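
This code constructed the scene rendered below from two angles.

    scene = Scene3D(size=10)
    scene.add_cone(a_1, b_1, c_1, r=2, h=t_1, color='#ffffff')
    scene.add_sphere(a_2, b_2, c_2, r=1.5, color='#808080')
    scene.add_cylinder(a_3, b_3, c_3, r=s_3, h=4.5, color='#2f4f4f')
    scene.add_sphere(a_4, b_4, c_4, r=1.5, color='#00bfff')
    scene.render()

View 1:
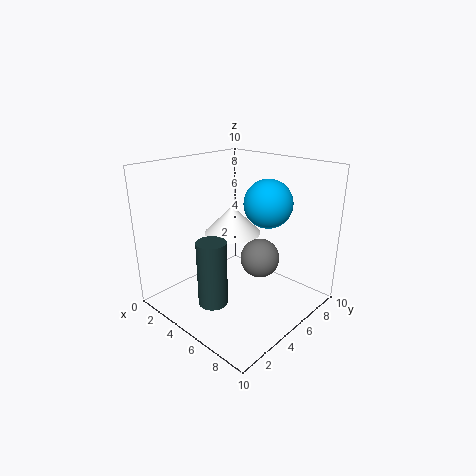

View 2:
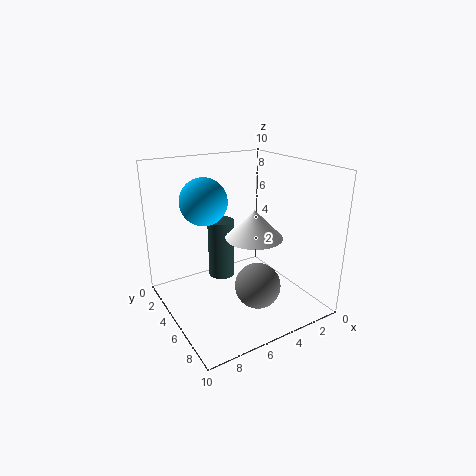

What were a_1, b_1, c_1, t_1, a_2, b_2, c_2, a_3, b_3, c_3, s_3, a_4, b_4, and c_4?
a_1 = 4, b_1 = 5.5, c_1 = 5, t_1 = 2, a_2 = 5, b_2 = 7.5, c_2 = 2.5, a_3 = 5, b_3 = 2.5, c_3 = 1, s_3 = 1, a_4 = 7.5, b_4 = 5, c_4 = 8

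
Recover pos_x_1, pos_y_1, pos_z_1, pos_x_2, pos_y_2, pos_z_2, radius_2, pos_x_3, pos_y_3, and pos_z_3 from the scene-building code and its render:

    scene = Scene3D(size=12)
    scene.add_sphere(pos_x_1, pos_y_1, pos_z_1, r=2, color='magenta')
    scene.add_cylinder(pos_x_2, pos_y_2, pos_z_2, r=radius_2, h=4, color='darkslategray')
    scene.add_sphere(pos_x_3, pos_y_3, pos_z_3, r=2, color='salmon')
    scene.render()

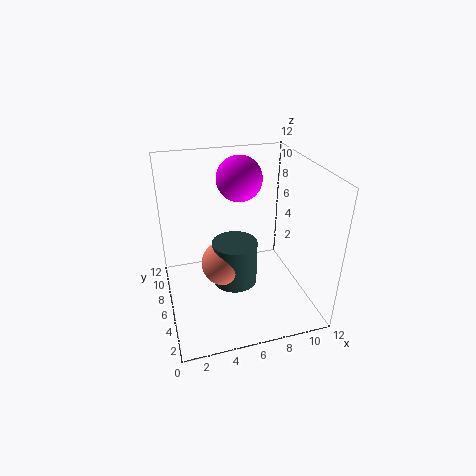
pos_x_1 = 7; pos_y_1 = 9; pos_z_1 = 10; pos_x_2 = 6; pos_y_2 = 7; pos_z_2 = 1; radius_2 = 2; pos_x_3 = 5; pos_y_3 = 7; pos_z_3 = 3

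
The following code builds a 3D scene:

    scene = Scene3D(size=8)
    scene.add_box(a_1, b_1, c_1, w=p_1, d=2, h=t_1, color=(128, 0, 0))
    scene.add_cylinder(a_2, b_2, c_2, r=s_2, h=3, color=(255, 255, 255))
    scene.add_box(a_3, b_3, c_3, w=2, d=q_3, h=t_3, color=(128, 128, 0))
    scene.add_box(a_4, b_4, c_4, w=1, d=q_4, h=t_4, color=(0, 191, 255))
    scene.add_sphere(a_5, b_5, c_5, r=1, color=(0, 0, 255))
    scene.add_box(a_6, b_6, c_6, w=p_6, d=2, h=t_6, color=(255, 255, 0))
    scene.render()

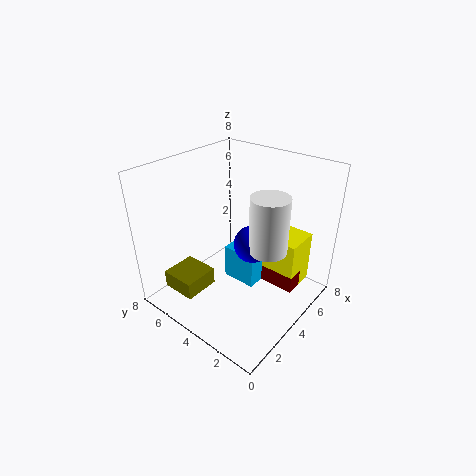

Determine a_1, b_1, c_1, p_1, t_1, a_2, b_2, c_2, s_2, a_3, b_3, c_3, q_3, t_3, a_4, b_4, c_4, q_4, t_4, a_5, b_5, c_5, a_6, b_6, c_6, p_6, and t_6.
a_1 = 5; b_1 = 1; c_1 = 1; p_1 = 1; t_1 = 1; a_2 = 4; b_2 = 2; c_2 = 4; s_2 = 1; a_3 = 1; b_3 = 5; c_3 = 1; q_3 = 2; t_3 = 1; a_4 = 4; b_4 = 3; c_4 = 1; q_4 = 2; t_4 = 2; a_5 = 4; b_5 = 3; c_5 = 4; a_6 = 5; b_6 = 1; c_6 = 1; p_6 = 2; t_6 = 3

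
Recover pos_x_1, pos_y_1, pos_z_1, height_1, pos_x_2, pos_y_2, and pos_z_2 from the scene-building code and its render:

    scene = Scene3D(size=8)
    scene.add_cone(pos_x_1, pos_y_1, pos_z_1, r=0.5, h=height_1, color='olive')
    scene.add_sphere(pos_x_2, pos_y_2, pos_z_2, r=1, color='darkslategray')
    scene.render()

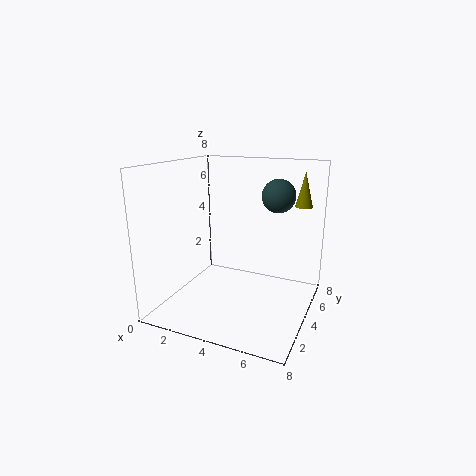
pos_x_1 = 7; pos_y_1 = 6.5; pos_z_1 = 5.5; height_1 = 2; pos_x_2 = 5.5; pos_y_2 = 6.5; pos_z_2 = 6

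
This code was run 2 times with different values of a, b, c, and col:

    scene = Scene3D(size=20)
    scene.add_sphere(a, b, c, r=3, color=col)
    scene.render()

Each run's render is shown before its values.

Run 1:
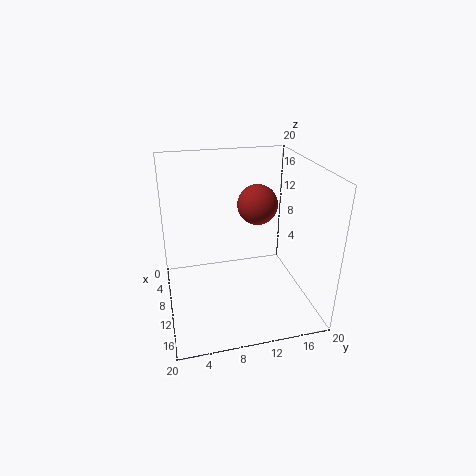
a = 6
b = 14
c = 13
col = 'brown'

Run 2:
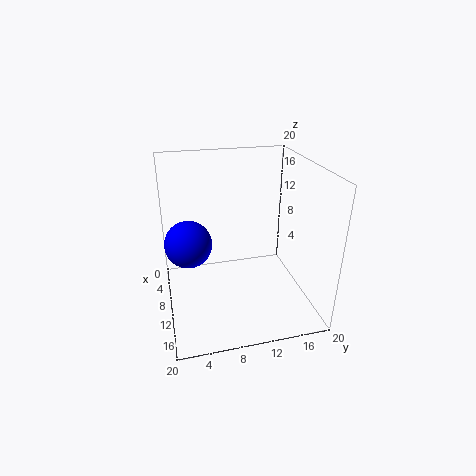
a = 12
b = 3
c = 11
col = 'blue'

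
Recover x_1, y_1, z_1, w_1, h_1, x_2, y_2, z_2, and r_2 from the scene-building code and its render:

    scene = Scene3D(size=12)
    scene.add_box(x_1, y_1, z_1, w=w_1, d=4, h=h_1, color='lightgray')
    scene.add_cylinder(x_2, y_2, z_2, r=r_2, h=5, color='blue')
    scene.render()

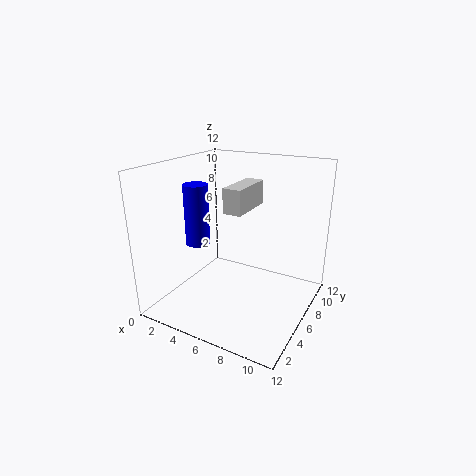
x_1 = 5.5
y_1 = 4.5
z_1 = 8.5
w_1 = 1.5
h_1 = 2
x_2 = 3
y_2 = 4.5
z_2 = 5.5
r_2 = 1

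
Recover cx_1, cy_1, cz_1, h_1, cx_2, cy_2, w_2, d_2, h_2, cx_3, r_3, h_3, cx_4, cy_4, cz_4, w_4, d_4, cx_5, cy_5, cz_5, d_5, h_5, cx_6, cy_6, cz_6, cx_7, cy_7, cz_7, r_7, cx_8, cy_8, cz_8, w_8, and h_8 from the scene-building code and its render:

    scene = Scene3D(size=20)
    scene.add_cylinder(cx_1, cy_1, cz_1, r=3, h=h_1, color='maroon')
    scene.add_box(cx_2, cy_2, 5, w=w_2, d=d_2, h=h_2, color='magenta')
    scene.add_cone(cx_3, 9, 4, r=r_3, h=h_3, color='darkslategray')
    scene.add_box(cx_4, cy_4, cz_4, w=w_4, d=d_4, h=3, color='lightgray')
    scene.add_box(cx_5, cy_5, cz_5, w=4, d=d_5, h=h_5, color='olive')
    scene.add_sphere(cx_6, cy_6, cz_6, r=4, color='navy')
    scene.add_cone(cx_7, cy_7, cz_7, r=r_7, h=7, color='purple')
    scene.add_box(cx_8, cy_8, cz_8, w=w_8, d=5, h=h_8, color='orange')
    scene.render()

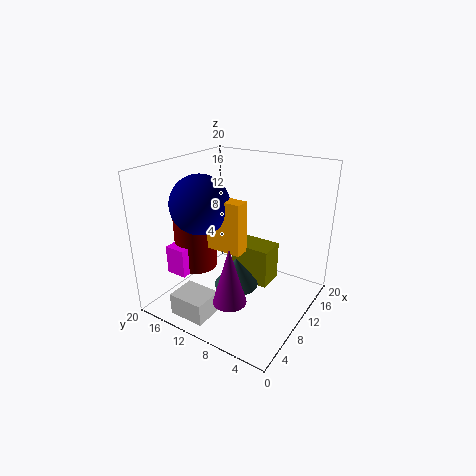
cx_1 = 8, cy_1 = 16, cz_1 = 5, h_1 = 10, cx_2 = 4, cy_2 = 15, w_2 = 4, d_2 = 3, h_2 = 4, cx_3 = 8, r_3 = 3, h_3 = 4, cx_4 = 1, cy_4 = 10, cz_4 = 1, w_4 = 4, d_4 = 5, cx_5 = 13, cy_5 = 7, cz_5 = 1, d_5 = 6, h_5 = 6, cx_6 = 7, cy_6 = 14, cz_6 = 15, cx_7 = 2, cy_7 = 6, cz_7 = 6, r_7 = 2, cx_8 = 7, cy_8 = 8, cz_8 = 9, w_8 = 2, h_8 = 7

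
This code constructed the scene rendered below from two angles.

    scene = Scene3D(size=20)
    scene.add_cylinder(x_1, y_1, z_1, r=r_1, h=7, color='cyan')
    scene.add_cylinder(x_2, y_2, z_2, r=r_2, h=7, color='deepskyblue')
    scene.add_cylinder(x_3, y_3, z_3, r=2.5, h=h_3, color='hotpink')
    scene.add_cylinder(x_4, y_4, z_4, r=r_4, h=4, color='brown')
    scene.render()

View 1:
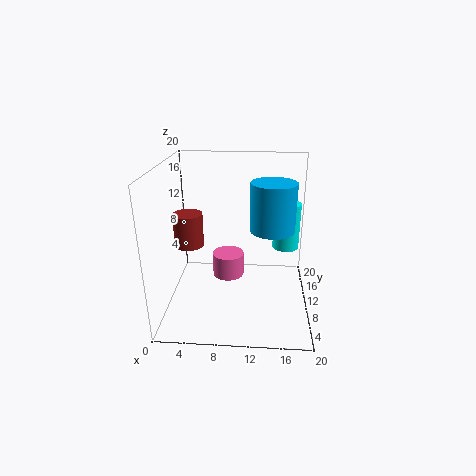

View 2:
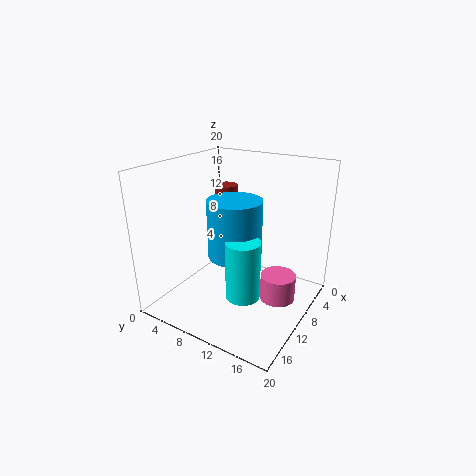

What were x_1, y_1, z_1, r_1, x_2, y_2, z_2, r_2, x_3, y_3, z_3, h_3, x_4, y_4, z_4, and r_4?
x_1 = 17; y_1 = 15; z_1 = 6.5; r_1 = 2; x_2 = 14.75; y_2 = 12.5; z_2 = 10.25; r_2 = 3.25; x_3 = 8; y_3 = 15.5; z_3 = 1; h_3 = 3.75; x_4 = 4.5; y_4 = 4.5; z_4 = 11.5; r_4 = 1.75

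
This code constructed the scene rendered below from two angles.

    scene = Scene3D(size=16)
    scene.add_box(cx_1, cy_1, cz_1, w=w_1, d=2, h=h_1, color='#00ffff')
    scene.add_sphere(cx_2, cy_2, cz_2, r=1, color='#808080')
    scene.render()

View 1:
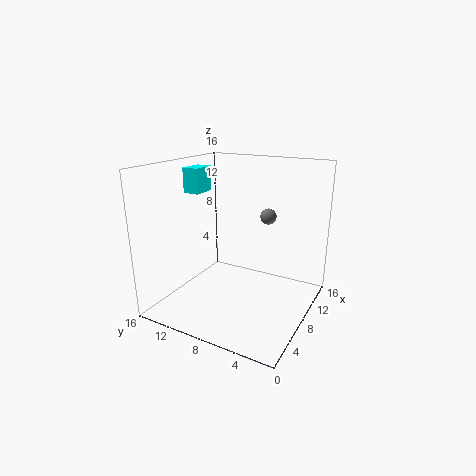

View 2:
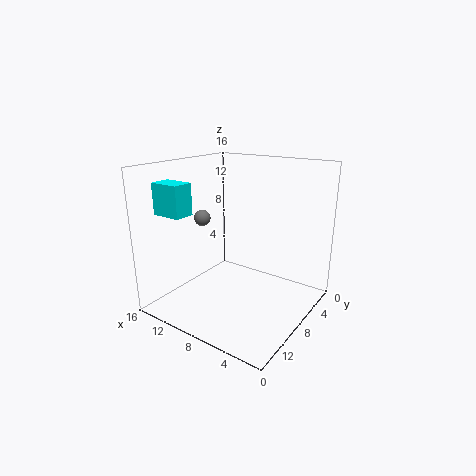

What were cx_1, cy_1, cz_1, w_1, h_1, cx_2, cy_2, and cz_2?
cx_1 = 9
cy_1 = 14
cz_1 = 12
w_1 = 3
h_1 = 3
cx_2 = 14
cy_2 = 7
cz_2 = 9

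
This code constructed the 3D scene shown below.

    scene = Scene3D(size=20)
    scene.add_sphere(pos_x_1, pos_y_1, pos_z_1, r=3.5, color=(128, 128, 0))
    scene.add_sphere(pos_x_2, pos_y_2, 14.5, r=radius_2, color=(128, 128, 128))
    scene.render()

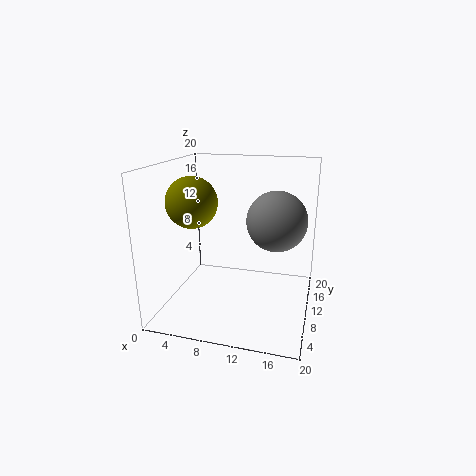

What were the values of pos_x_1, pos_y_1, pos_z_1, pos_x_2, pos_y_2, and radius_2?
pos_x_1 = 4
pos_y_1 = 8.5
pos_z_1 = 15
pos_x_2 = 16
pos_y_2 = 5
radius_2 = 3.5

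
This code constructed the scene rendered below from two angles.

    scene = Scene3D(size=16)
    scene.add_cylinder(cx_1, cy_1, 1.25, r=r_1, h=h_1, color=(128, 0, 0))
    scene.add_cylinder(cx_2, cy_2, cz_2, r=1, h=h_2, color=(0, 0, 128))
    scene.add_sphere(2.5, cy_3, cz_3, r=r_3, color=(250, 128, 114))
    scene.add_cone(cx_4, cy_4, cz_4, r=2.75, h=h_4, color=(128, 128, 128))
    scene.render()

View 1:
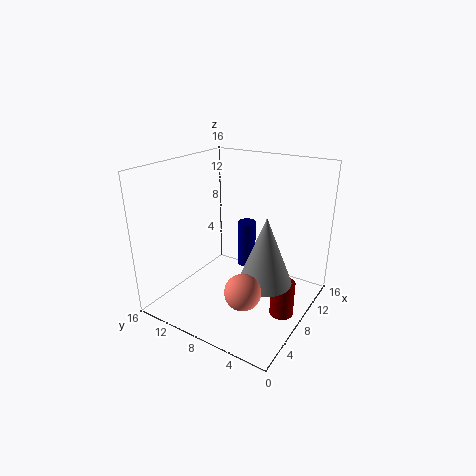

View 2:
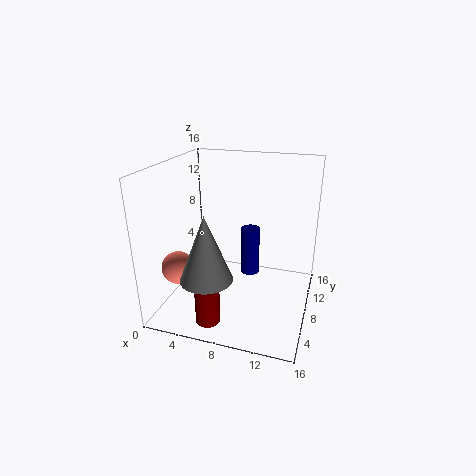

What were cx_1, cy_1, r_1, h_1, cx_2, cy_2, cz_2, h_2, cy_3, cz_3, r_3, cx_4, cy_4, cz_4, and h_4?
cx_1 = 6.75; cy_1 = 1.75; r_1 = 1.25; h_1 = 3.75; cx_2 = 9.5; cy_2 = 7.75; cz_2 = 4.25; h_2 = 5.25; cy_3 = 4; cz_3 = 5.5; r_3 = 1.75; cx_4 = 6; cy_4 = 3.5; cz_4 = 5; h_4 = 7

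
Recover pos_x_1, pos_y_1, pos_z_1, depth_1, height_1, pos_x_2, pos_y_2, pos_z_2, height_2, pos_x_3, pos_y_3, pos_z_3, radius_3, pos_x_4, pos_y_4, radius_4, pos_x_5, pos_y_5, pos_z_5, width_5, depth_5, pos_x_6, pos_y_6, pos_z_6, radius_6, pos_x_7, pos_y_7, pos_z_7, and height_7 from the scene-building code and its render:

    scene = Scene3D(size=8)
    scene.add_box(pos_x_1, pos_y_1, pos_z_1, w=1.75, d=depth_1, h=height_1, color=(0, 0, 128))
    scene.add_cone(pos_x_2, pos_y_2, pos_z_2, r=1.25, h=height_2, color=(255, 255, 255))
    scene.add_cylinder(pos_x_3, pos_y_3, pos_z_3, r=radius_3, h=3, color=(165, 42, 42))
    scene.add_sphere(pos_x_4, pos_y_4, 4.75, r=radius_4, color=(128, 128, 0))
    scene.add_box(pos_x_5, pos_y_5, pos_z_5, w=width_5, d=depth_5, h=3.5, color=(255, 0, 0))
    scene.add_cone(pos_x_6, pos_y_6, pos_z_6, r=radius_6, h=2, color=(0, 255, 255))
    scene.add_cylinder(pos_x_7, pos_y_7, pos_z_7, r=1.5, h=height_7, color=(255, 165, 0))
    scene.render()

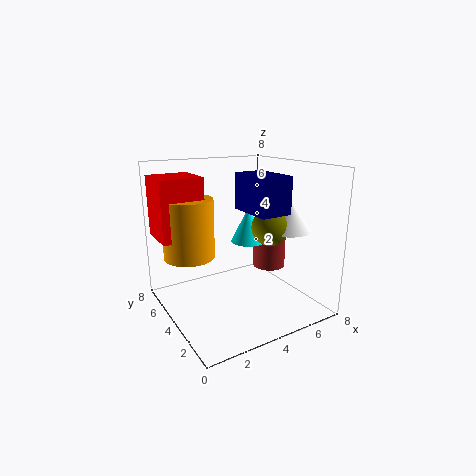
pos_x_1 = 4.25, pos_y_1 = 2, pos_z_1 = 5.5, depth_1 = 2.75, height_1 = 2, pos_x_2 = 6.25, pos_y_2 = 2.5, pos_z_2 = 4.5, height_2 = 1.75, pos_x_3 = 6.75, pos_y_3 = 4.75, pos_z_3 = 1.5, radius_3 = 1, pos_x_4 = 5.25, pos_y_4 = 2.75, radius_4 = 1, pos_x_5 = 0.25, pos_y_5 = 5.5, pos_z_5 = 3.75, width_5 = 2.5, depth_5 = 2.5, pos_x_6 = 5, pos_y_6 = 4.5, pos_z_6 = 3.5, radius_6 = 1, pos_x_7 = 2, pos_y_7 = 6.25, pos_z_7 = 2.5, height_7 = 3.5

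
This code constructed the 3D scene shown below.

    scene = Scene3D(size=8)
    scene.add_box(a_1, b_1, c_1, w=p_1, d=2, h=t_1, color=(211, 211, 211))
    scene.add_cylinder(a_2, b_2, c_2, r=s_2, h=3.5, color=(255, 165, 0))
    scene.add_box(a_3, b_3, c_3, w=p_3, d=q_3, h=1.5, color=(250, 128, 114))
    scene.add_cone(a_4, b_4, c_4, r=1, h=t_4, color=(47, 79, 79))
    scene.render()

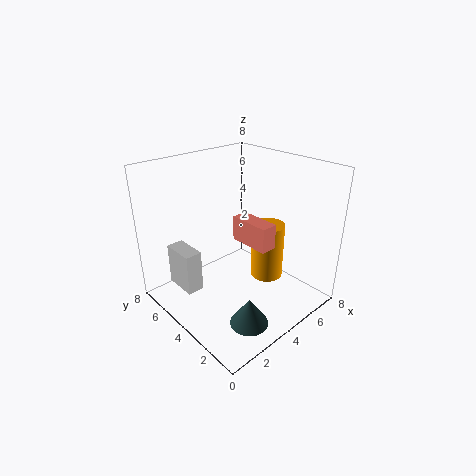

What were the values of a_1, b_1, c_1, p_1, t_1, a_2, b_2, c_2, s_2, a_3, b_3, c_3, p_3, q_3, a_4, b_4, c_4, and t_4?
a_1 = 1.5; b_1 = 5.5; c_1 = 0.5; p_1 = 1; t_1 = 2.5; a_2 = 6.5; b_2 = 4; c_2 = 0.5; s_2 = 1; a_3 = 5; b_3 = 3; c_3 = 3; p_3 = 1; q_3 = 2.5; a_4 = 2.5; b_4 = 1.5; c_4 = 0.5; t_4 = 1.5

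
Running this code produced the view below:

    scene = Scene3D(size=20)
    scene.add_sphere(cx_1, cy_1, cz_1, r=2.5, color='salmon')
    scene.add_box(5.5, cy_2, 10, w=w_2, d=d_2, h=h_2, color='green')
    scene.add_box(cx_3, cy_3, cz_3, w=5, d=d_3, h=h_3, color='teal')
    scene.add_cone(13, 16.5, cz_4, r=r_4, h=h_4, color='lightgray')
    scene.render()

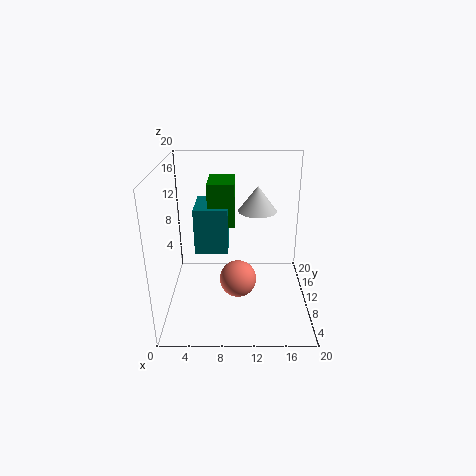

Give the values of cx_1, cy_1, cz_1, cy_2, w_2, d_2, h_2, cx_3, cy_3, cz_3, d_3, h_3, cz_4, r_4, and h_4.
cx_1 = 10
cy_1 = 7.5
cz_1 = 5
cy_2 = 13.5
w_2 = 4
d_2 = 6
h_2 = 6.5
cx_3 = 3.5
cy_3 = 12.5
cz_3 = 6
d_3 = 6.5
h_3 = 7
cz_4 = 11.5
r_4 = 3
h_4 = 4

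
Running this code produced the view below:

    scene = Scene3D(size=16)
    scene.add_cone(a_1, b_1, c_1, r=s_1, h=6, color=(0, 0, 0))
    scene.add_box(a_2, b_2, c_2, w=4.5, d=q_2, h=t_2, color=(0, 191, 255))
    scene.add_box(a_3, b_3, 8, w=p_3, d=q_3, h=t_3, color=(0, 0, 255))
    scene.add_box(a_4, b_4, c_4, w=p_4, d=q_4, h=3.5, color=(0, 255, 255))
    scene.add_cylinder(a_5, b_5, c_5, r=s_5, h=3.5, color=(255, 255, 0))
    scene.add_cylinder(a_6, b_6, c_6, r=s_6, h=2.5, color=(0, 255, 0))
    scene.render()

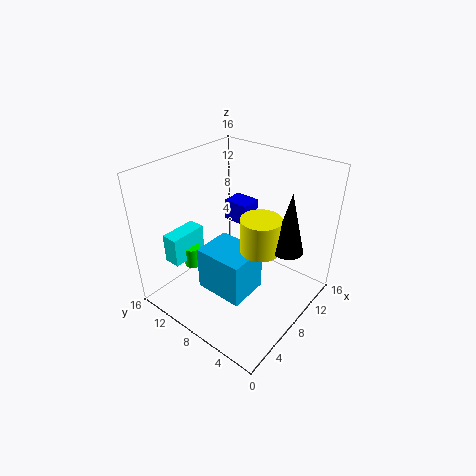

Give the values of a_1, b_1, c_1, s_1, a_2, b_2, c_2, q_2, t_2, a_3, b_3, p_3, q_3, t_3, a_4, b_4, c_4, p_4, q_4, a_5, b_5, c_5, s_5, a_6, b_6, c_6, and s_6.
a_1 = 7.5, b_1 = 1.5, c_1 = 9.5, s_1 = 1.5, a_2 = 4, b_2 = 5, c_2 = 2.5, q_2 = 5.5, t_2 = 5, a_3 = 10.5, b_3 = 9, p_3 = 2.5, q_3 = 3, t_3 = 2.5, a_4 = 3.5, b_4 = 13.5, c_4 = 4, p_4 = 4.5, q_4 = 2, a_5 = 6.5, b_5 = 4, c_5 = 9, s_5 = 2, a_6 = 6, b_6 = 13.5, c_6 = 3, s_6 = 1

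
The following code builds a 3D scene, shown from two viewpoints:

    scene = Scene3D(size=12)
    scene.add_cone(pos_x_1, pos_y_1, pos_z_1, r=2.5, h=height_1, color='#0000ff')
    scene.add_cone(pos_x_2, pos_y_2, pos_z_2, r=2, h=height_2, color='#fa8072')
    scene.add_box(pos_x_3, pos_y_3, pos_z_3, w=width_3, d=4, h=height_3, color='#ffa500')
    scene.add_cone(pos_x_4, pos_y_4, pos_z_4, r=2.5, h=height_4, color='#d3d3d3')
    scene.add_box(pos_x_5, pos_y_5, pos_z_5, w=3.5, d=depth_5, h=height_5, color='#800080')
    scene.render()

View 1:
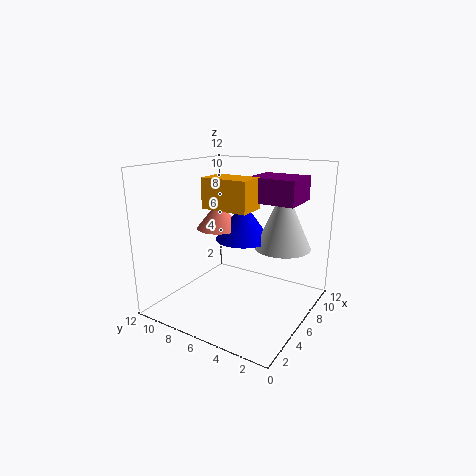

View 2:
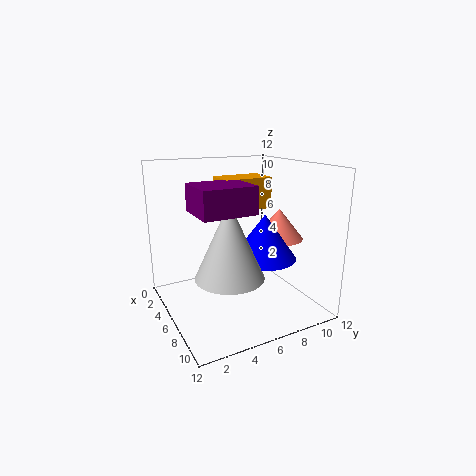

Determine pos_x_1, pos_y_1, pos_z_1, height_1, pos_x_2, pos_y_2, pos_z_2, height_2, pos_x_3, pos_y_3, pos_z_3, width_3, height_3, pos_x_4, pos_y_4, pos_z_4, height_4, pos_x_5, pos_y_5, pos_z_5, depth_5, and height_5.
pos_x_1 = 8.5, pos_y_1 = 7, pos_z_1 = 5, height_1 = 3.5, pos_x_2 = 7.5, pos_y_2 = 9, pos_z_2 = 6, height_2 = 2.5, pos_x_3 = 4.5, pos_y_3 = 4.5, pos_z_3 = 8.5, width_3 = 2.5, height_3 = 2.5, pos_x_4 = 9.5, pos_y_4 = 3.5, pos_z_4 = 4.5, height_4 = 5.5, pos_x_5 = 6.5, pos_y_5 = 1.5, pos_z_5 = 9, depth_5 = 4, height_5 = 2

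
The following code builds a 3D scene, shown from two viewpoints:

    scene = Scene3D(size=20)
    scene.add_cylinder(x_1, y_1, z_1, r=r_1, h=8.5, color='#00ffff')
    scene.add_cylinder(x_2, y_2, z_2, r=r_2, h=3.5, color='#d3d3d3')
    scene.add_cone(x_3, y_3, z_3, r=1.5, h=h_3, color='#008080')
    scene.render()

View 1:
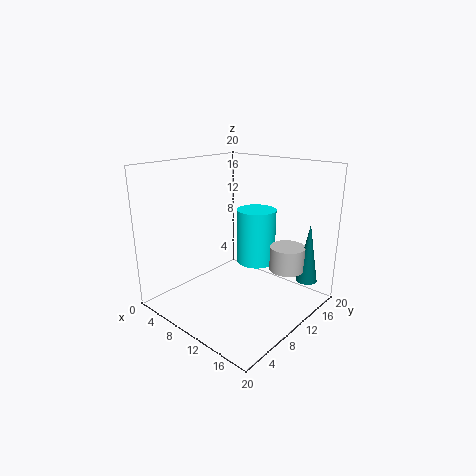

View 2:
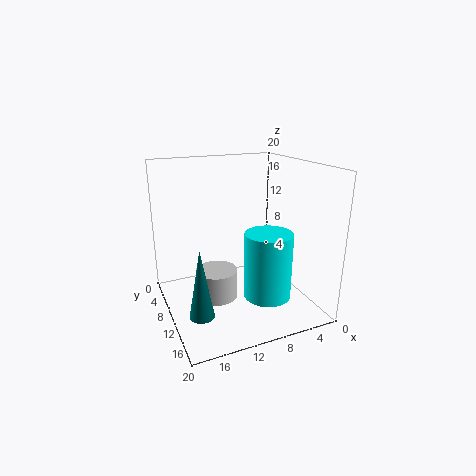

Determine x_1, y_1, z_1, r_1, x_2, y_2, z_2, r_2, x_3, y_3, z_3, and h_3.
x_1 = 8.5, y_1 = 16, z_1 = 4, r_1 = 3, x_2 = 15, y_2 = 15, z_2 = 5, r_2 = 2.5, x_3 = 17.5, y_3 = 16.5, z_3 = 3.5, h_3 = 8.5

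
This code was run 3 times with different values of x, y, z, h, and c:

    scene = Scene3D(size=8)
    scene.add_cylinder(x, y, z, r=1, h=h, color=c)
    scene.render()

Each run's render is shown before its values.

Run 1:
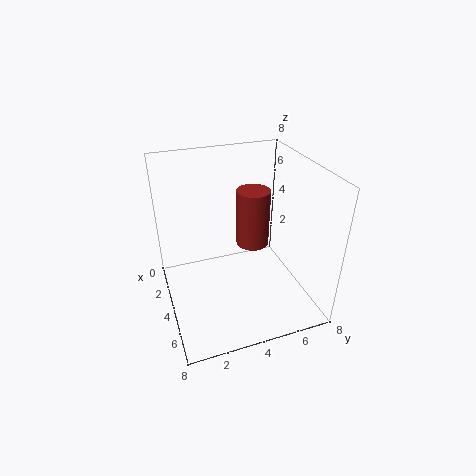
x = 2.5, y = 5.5, z = 2.5, h = 3.5, c = 'brown'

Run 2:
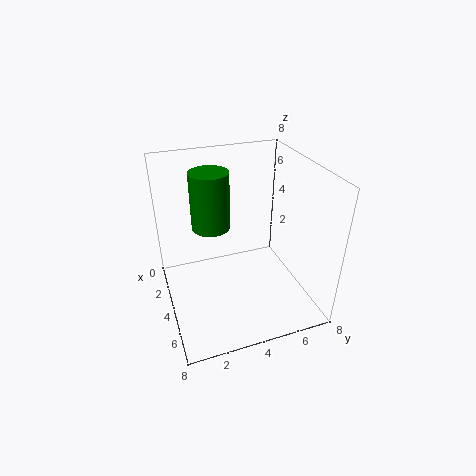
x = 4, y = 2.5, z = 5, h = 3, c = 'green'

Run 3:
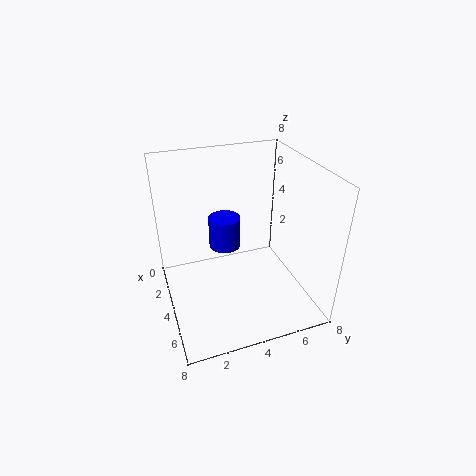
x = 1.5, y = 4, z = 2, h = 2, c = 'blue'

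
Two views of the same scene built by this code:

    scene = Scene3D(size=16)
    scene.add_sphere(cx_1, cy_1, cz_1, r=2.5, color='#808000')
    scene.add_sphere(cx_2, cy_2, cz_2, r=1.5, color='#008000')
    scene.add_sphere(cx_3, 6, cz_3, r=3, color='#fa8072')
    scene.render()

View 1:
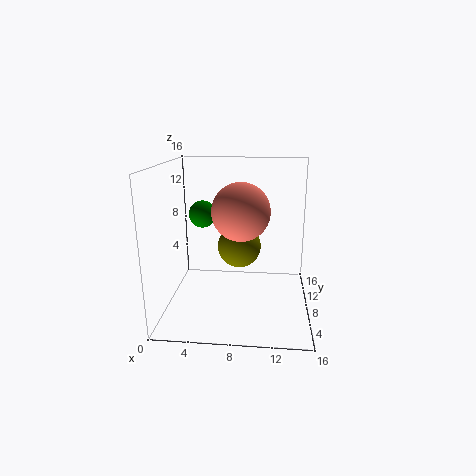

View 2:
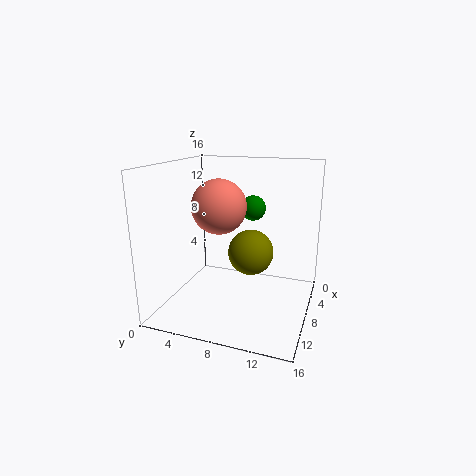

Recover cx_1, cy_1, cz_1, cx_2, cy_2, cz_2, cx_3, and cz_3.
cx_1 = 8; cy_1 = 9.5; cz_1 = 6.5; cx_2 = 4; cy_2 = 8.5; cz_2 = 10.5; cx_3 = 8.5; cz_3 = 11.5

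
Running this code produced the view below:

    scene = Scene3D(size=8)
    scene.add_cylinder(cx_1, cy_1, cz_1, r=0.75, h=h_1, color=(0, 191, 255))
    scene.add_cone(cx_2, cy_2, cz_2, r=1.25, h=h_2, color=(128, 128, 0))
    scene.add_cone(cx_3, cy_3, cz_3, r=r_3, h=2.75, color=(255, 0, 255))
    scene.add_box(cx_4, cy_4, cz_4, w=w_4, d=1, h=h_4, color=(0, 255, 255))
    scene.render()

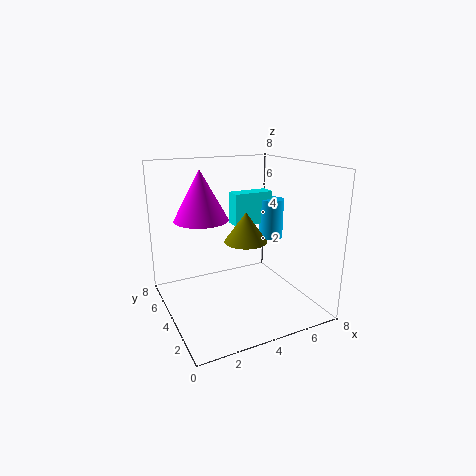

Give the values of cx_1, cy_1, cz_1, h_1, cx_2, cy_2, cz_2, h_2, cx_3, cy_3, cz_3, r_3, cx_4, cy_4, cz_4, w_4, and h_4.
cx_1 = 7.25
cy_1 = 5.75
cz_1 = 3
h_1 = 2.5
cx_2 = 4.75
cy_2 = 4.5
cz_2 = 3.5
h_2 = 1.75
cx_3 = 2.25
cy_3 = 5
cz_3 = 5
r_3 = 1.5
cx_4 = 4.75
cy_4 = 5.75
cz_4 = 4
w_4 = 2.5
h_4 = 2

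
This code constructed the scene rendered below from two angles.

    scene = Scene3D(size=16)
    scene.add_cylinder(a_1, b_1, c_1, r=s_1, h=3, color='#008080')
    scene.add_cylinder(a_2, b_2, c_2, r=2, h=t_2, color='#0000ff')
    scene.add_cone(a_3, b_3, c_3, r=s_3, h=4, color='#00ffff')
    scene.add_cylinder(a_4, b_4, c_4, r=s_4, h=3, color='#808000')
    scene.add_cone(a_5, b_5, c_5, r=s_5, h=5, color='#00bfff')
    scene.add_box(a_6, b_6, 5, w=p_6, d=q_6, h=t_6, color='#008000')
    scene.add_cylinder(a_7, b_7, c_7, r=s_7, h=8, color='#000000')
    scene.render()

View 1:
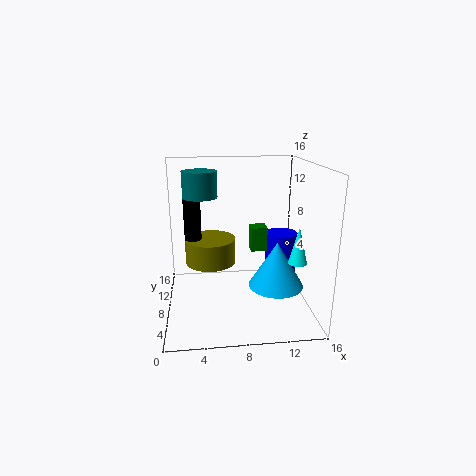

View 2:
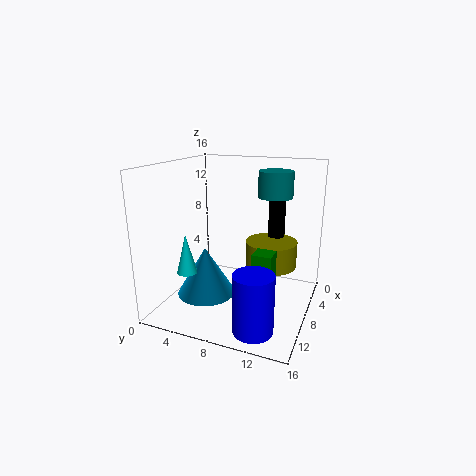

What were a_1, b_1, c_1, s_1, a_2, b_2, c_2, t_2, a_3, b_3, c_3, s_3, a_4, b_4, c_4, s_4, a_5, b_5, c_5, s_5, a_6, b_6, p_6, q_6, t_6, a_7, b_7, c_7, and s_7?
a_1 = 4; b_1 = 11; c_1 = 12; s_1 = 2; a_2 = 14; b_2 = 12; c_2 = 1; t_2 = 6; a_3 = 14; b_3 = 5; c_3 = 6; s_3 = 1; a_4 = 5; b_4 = 11; c_4 = 4; s_4 = 3; a_5 = 12; b_5 = 6; c_5 = 3; s_5 = 3; a_6 = 10; b_6 = 11; p_6 = 2; q_6 = 2; t_6 = 3; a_7 = 3; b_7 = 11; c_7 = 7; s_7 = 1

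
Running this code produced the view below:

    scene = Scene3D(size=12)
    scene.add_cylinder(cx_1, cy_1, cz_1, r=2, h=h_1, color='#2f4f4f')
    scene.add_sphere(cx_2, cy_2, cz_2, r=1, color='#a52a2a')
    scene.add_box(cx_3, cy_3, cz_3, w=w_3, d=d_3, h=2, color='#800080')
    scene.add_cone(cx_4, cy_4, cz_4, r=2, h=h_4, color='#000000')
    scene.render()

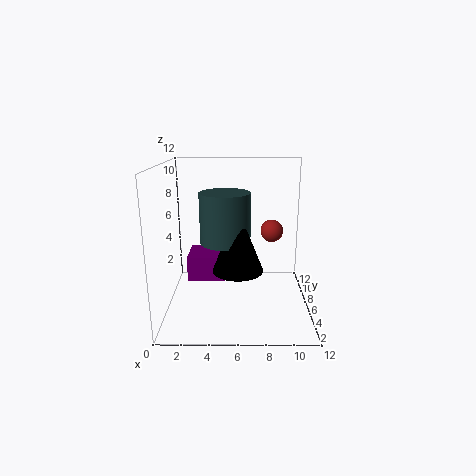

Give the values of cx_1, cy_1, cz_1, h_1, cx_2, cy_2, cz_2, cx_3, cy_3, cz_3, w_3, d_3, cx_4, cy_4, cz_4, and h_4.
cx_1 = 5
cy_1 = 5
cz_1 = 6
h_1 = 4
cx_2 = 9
cy_2 = 8
cz_2 = 6
cx_3 = 2
cy_3 = 4
cz_3 = 3
w_3 = 3
d_3 = 3
cx_4 = 6
cy_4 = 4
cz_4 = 4
h_4 = 5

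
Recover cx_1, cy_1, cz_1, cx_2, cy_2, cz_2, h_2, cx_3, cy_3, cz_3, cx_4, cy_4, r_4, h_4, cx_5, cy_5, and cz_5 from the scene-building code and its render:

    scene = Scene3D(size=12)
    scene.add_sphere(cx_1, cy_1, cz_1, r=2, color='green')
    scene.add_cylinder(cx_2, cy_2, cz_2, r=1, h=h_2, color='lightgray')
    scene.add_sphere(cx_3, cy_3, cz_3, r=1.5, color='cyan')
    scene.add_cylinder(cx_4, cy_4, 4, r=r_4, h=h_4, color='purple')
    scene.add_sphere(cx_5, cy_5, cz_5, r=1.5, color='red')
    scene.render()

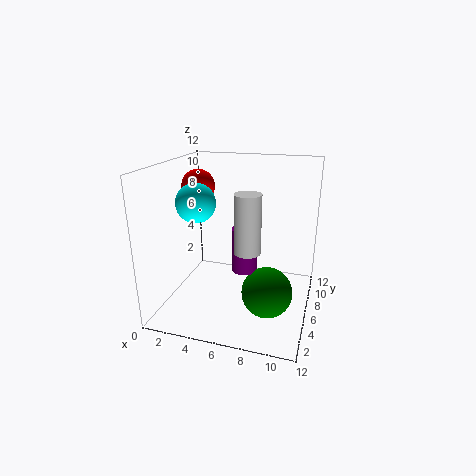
cx_1 = 9
cy_1 = 4
cz_1 = 2.5
cx_2 = 7.5
cy_2 = 3.5
cz_2 = 6
h_2 = 4.5
cx_3 = 3.5
cy_3 = 3.5
cz_3 = 9.5
cx_4 = 7
cy_4 = 4.5
r_4 = 1
h_4 = 3.5
cx_5 = 1.5
cy_5 = 8.5
cz_5 = 9.5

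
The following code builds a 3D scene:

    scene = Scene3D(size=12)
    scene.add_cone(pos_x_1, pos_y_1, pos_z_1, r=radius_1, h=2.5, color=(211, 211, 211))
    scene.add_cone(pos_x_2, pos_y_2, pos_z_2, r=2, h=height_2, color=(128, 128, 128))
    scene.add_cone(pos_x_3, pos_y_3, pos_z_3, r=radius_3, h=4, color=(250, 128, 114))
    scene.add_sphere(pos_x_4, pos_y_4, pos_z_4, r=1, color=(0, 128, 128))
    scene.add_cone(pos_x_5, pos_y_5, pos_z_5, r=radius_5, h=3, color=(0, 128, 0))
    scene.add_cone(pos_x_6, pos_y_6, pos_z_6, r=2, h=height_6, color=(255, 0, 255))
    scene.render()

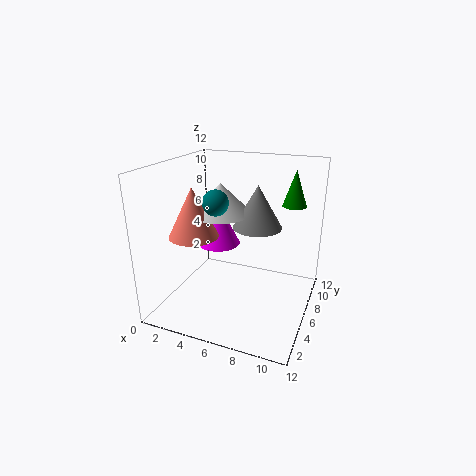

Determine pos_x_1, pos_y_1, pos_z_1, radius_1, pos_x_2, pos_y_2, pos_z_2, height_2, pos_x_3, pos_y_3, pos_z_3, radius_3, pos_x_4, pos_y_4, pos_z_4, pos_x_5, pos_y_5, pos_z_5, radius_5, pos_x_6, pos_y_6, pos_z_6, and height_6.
pos_x_1 = 4.5; pos_y_1 = 6; pos_z_1 = 8; radius_1 = 2.5; pos_x_2 = 7.5; pos_y_2 = 6.5; pos_z_2 = 7; height_2 = 3.5; pos_x_3 = 3; pos_y_3 = 4; pos_z_3 = 6.5; radius_3 = 2; pos_x_4 = 5; pos_y_4 = 4; pos_z_4 = 9.5; pos_x_5 = 10; pos_y_5 = 8.5; pos_z_5 = 8.5; radius_5 = 1; pos_x_6 = 3; pos_y_6 = 8.5; pos_z_6 = 4; height_6 = 4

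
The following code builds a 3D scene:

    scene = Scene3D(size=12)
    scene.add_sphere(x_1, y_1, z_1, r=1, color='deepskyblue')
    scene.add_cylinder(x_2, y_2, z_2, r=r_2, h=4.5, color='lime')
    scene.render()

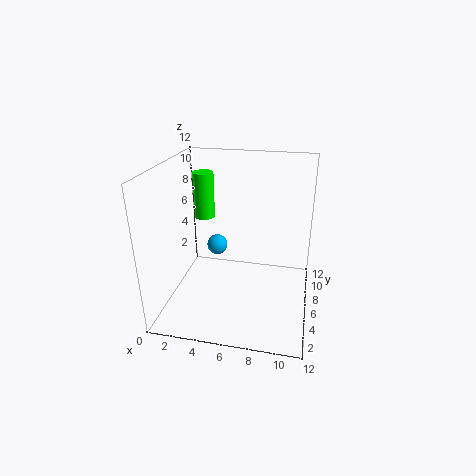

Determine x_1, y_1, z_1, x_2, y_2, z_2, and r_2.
x_1 = 3
y_1 = 10
z_1 = 3
x_2 = 1.5
y_2 = 11
z_2 = 5.5
r_2 = 1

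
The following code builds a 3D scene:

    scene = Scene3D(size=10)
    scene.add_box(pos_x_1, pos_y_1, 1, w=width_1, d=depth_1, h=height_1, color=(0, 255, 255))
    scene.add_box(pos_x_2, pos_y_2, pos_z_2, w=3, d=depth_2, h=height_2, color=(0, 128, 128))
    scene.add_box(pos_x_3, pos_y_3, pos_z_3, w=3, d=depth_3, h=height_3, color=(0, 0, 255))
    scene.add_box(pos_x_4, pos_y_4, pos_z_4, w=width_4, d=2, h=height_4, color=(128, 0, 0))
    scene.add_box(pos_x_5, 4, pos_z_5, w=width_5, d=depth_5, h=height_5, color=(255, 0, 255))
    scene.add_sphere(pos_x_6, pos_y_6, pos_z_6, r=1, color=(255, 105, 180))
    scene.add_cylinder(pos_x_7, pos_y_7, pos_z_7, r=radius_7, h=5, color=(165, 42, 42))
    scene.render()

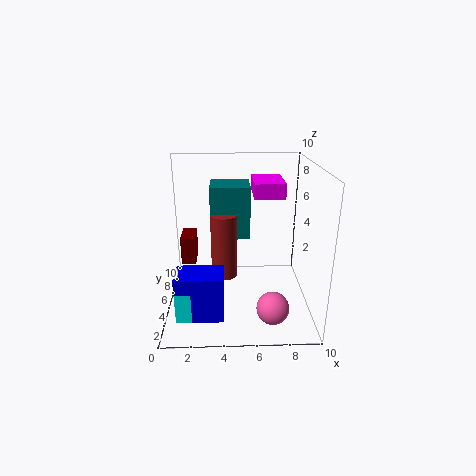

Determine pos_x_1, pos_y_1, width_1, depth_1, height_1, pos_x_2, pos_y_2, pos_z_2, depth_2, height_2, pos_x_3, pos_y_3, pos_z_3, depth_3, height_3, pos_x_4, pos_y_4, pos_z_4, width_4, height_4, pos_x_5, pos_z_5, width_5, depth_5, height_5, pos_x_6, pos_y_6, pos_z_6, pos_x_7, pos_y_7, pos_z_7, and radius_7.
pos_x_1 = 1, pos_y_1 = 1, width_1 = 1, depth_1 = 2, height_1 = 2, pos_x_2 = 3, pos_y_2 = 7, pos_z_2 = 4, depth_2 = 3, height_2 = 4, pos_x_3 = 1, pos_y_3 = 1, pos_z_3 = 1, depth_3 = 2, height_3 = 3, pos_x_4 = 1, pos_y_4 = 5, pos_z_4 = 3, width_4 = 1, height_4 = 2, pos_x_5 = 6, pos_z_5 = 8, width_5 = 2, depth_5 = 3, height_5 = 1, pos_x_6 = 7, pos_y_6 = 1, pos_z_6 = 2, pos_x_7 = 4, pos_y_7 = 7, pos_z_7 = 1, radius_7 = 1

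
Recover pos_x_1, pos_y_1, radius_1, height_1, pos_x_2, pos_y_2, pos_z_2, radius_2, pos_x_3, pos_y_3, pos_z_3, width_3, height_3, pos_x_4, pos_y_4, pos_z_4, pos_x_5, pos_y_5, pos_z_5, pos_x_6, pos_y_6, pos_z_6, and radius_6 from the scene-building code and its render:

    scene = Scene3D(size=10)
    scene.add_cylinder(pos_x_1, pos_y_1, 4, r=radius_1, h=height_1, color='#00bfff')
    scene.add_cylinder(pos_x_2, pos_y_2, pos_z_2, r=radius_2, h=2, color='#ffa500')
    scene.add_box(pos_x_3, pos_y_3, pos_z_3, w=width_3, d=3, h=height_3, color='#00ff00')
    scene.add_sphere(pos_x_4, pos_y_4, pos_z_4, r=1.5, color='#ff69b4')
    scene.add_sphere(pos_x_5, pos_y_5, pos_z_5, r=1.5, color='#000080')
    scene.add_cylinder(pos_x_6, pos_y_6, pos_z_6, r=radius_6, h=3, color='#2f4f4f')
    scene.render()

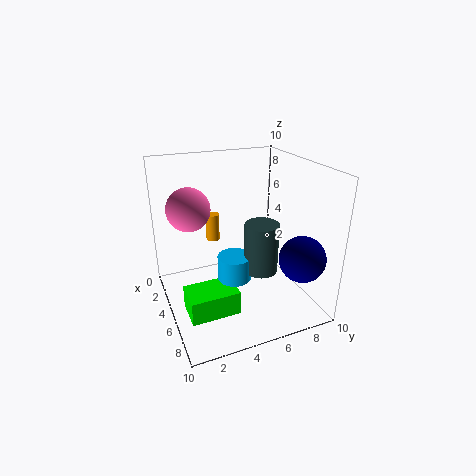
pos_x_1 = 8, pos_y_1 = 3.5, radius_1 = 1, height_1 = 1.5, pos_x_2 = 2.5, pos_y_2 = 4, pos_z_2 = 4, radius_2 = 0.5, pos_x_3 = 7, pos_y_3 = 0.5, pos_z_3 = 2, width_3 = 2, height_3 = 1.5, pos_x_4 = 3.5, pos_y_4 = 2, pos_z_4 = 7, pos_x_5 = 8.5, pos_y_5 = 8, pos_z_5 = 4.5, pos_x_6 = 8.5, pos_y_6 = 5, pos_z_6 = 4.5, radius_6 = 1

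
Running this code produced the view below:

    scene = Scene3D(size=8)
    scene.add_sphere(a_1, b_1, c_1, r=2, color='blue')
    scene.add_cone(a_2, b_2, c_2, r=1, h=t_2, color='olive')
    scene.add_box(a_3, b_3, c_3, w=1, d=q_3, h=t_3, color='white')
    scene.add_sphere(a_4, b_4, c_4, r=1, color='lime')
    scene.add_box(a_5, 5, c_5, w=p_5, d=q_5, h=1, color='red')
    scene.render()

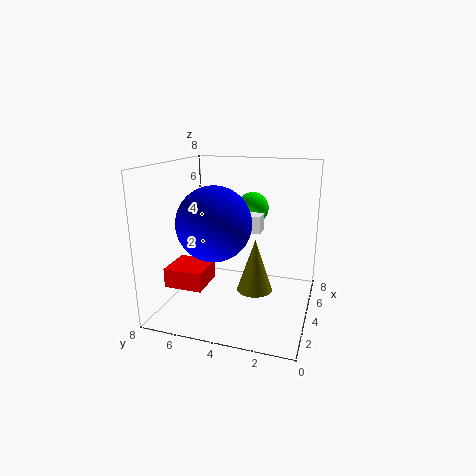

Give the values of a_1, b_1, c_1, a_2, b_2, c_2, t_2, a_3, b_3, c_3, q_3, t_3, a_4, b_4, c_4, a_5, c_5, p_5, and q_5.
a_1 = 3; b_1 = 5; c_1 = 5; a_2 = 4; b_2 = 3; c_2 = 1; t_2 = 3; a_3 = 5; b_3 = 3; c_3 = 4; q_3 = 1; t_3 = 1; a_4 = 7; b_4 = 4; c_4 = 5; a_5 = 1; c_5 = 2; p_5 = 2; q_5 = 2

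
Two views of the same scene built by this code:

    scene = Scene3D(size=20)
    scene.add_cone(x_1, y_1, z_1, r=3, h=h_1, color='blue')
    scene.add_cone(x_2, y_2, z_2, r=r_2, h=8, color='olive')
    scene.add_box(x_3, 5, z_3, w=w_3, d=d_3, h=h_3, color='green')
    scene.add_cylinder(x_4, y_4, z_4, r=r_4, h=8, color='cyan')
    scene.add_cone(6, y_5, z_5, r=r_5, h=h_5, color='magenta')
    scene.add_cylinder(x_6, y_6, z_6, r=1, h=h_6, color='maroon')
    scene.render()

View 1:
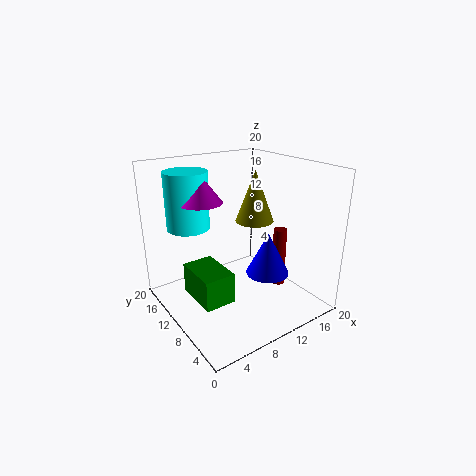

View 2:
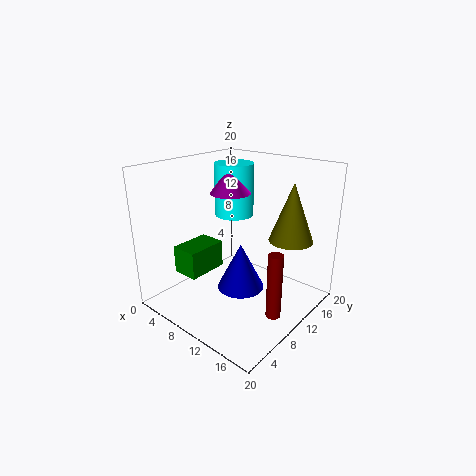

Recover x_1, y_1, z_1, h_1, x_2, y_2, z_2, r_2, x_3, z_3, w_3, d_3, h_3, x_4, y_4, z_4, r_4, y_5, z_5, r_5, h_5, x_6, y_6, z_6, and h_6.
x_1 = 13; y_1 = 7; z_1 = 5; h_1 = 6; x_2 = 16; y_2 = 14; z_2 = 10; r_2 = 3; x_3 = 2; z_3 = 4; w_3 = 4; d_3 = 6; h_3 = 4; x_4 = 5; y_4 = 15; z_4 = 11; r_4 = 3; y_5 = 13; z_5 = 15; r_5 = 3; h_5 = 4; x_6 = 17; y_6 = 9; z_6 = 1; h_6 = 9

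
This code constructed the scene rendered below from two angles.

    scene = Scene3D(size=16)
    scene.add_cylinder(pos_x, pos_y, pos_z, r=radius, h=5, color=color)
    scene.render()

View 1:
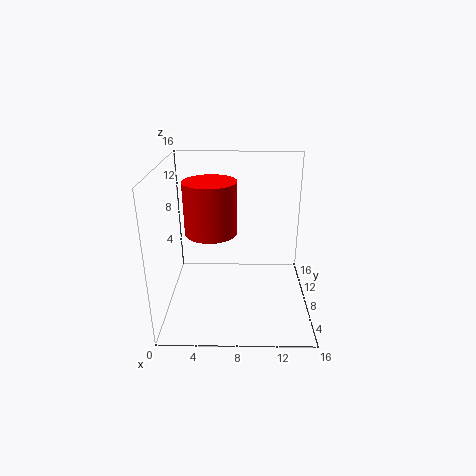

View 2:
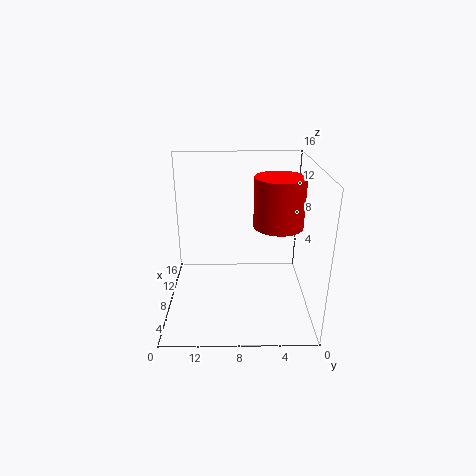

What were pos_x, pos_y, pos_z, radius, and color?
pos_x = 5.5, pos_y = 4, pos_z = 10.5, radius = 2.5, color = 'red'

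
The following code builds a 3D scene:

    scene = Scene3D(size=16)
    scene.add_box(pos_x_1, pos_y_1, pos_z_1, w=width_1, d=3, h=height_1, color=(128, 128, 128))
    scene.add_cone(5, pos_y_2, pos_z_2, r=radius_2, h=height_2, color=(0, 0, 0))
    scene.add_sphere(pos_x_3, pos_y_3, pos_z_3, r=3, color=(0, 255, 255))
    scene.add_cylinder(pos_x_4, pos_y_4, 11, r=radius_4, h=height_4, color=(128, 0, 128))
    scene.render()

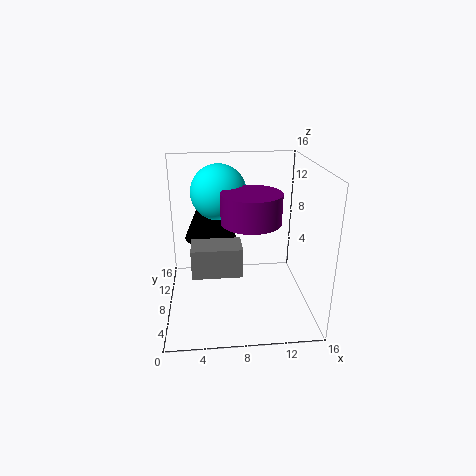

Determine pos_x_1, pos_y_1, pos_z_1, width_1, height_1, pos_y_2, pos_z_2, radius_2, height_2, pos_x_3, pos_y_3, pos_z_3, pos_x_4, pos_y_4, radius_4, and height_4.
pos_x_1 = 3; pos_y_1 = 3; pos_z_1 = 6; width_1 = 5; height_1 = 3; pos_y_2 = 11; pos_z_2 = 7; radius_2 = 3; height_2 = 7; pos_x_3 = 6; pos_y_3 = 9; pos_z_3 = 13; pos_x_4 = 9; pos_y_4 = 5; radius_4 = 3; height_4 = 3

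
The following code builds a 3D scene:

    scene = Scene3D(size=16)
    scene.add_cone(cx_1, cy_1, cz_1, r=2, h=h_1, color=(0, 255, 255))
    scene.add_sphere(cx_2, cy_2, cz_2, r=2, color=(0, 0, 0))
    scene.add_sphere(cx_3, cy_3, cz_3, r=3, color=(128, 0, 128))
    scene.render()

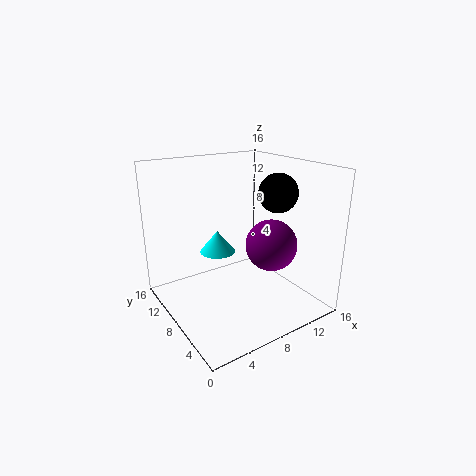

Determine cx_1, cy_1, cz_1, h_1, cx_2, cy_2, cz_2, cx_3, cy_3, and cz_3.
cx_1 = 6.5
cy_1 = 10
cz_1 = 6
h_1 = 2.5
cx_2 = 10.5
cy_2 = 4.5
cz_2 = 13.5
cx_3 = 12
cy_3 = 7
cz_3 = 6.5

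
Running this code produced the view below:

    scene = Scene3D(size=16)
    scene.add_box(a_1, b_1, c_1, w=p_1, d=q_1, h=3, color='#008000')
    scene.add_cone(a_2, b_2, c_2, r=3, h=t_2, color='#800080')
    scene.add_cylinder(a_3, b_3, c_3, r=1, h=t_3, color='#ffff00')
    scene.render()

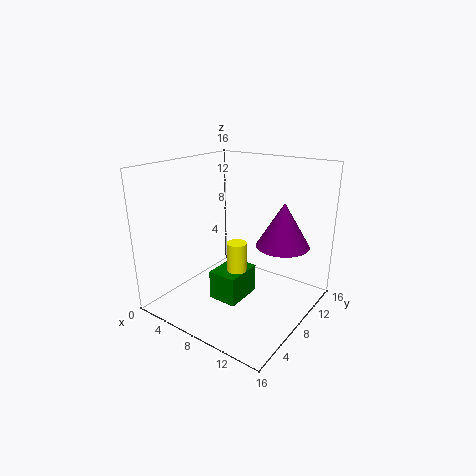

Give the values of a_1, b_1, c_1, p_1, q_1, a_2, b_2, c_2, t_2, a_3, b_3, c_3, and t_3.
a_1 = 8, b_1 = 3, c_1 = 3, p_1 = 3, q_1 = 4, a_2 = 12, b_2 = 11, c_2 = 7, t_2 = 5, a_3 = 10, b_3 = 5, c_3 = 5, t_3 = 4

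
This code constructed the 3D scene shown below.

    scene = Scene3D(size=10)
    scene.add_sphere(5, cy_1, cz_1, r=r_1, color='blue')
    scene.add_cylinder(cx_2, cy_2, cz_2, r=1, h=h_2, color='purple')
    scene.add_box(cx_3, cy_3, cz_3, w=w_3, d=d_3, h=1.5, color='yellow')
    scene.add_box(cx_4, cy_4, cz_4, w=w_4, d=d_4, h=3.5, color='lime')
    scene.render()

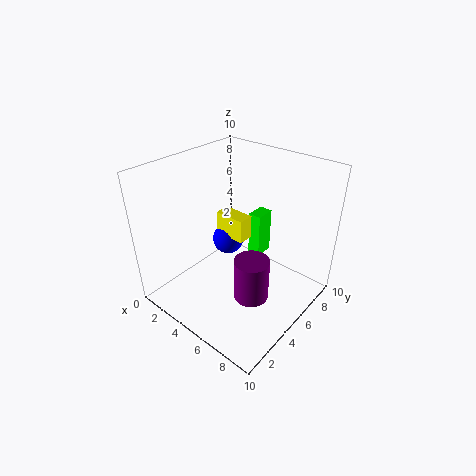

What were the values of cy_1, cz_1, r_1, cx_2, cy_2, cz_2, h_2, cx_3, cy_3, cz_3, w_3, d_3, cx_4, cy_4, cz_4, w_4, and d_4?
cy_1 = 4
cz_1 = 5.5
r_1 = 1
cx_2 = 8.5
cy_2 = 2
cz_2 = 4
h_2 = 2.5
cx_3 = 4.5
cy_3 = 3.5
cz_3 = 6
w_3 = 2
d_3 = 1
cx_4 = 4
cy_4 = 7.5
cz_4 = 2
w_4 = 1
d_4 = 1.5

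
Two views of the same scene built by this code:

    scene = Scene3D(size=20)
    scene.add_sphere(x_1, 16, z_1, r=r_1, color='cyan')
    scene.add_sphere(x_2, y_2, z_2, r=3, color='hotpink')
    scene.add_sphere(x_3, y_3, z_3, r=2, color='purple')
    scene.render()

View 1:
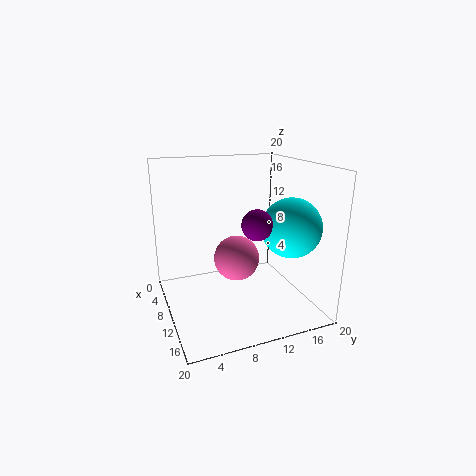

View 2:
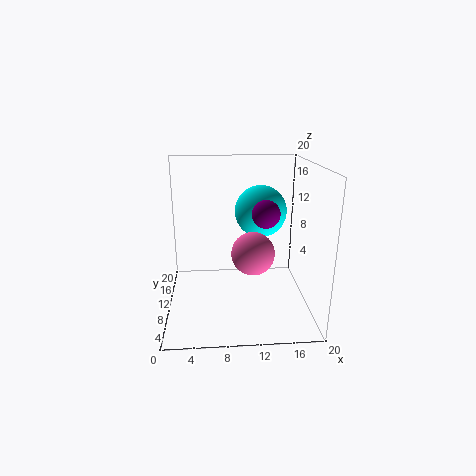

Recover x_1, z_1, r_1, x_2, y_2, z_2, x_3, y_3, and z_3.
x_1 = 14
z_1 = 12
r_1 = 4
x_2 = 12
y_2 = 9
z_2 = 8
x_3 = 14
y_3 = 11
z_3 = 13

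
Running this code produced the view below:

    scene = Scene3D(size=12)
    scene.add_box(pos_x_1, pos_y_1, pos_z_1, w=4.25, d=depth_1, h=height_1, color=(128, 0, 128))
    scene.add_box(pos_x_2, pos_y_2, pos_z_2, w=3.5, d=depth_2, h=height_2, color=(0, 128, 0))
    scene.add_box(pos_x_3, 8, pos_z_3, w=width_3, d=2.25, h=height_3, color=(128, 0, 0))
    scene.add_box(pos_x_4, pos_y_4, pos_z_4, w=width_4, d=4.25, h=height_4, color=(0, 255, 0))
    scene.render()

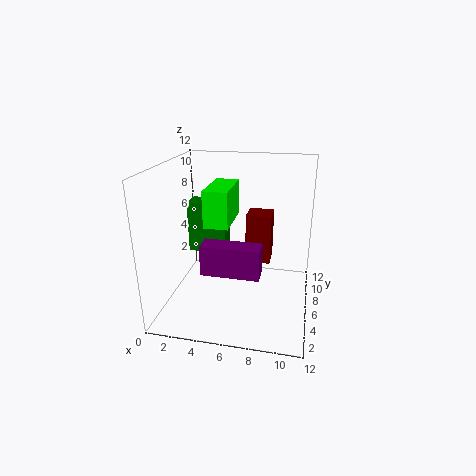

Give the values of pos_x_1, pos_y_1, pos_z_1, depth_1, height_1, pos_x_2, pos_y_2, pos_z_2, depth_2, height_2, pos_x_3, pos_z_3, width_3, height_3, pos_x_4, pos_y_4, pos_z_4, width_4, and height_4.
pos_x_1 = 4.25
pos_y_1 = 1.25
pos_z_1 = 5
depth_1 = 1.5
height_1 = 2.25
pos_x_2 = 0.75
pos_y_2 = 8.25
pos_z_2 = 3.25
depth_2 = 2
height_2 = 4.75
pos_x_3 = 6.25
pos_z_3 = 2.75
width_3 = 2.25
height_3 = 4.5
pos_x_4 = 3.5
pos_y_4 = 4.5
pos_z_4 = 7.25
width_4 = 2
height_4 = 3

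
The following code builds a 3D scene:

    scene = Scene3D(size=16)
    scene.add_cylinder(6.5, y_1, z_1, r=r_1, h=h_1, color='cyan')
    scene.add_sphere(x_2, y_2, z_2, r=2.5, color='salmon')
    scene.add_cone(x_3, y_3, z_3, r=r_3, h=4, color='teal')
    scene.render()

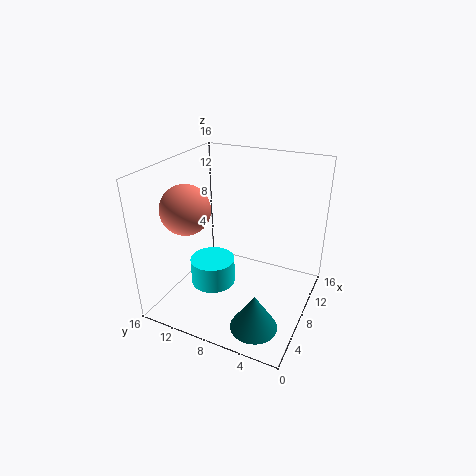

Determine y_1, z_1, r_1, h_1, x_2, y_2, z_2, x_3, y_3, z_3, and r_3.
y_1 = 10.5; z_1 = 2.5; r_1 = 2.5; h_1 = 3; x_2 = 3.5; y_2 = 11.5; z_2 = 12.5; x_3 = 3.5; y_3 = 4; z_3 = 0.5; r_3 = 2.5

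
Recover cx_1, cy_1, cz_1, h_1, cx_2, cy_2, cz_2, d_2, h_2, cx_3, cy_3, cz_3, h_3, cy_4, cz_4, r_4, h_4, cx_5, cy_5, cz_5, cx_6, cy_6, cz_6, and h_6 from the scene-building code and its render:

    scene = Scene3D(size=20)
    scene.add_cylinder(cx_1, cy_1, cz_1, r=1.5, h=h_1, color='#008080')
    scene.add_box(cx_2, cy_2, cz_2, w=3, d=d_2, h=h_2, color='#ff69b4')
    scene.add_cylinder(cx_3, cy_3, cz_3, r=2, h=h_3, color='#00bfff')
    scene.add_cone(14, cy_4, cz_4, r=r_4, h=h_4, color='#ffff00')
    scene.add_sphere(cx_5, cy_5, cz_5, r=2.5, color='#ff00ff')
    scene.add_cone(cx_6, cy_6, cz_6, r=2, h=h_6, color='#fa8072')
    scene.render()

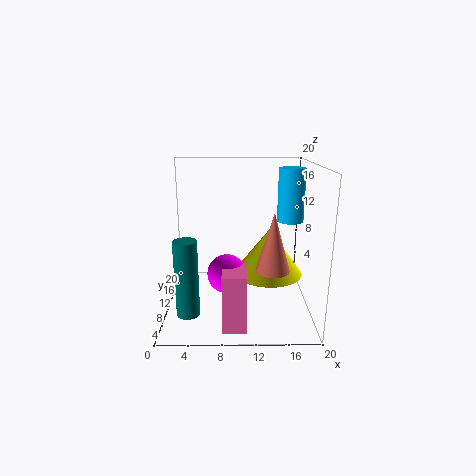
cx_1 = 3.5; cy_1 = 4.5; cz_1 = 1.5; h_1 = 10; cx_2 = 8; cy_2 = 1.5; cz_2 = 0.5; d_2 = 4; h_2 = 7.5; cx_3 = 18; cy_3 = 15; cz_3 = 11; h_3 = 8; cy_4 = 7.5; cz_4 = 6; r_4 = 4.5; h_4 = 6; cx_5 = 8.5; cy_5 = 6; cz_5 = 6.5; cx_6 = 14; cy_6 = 2.5; cz_6 = 8.5; h_6 = 7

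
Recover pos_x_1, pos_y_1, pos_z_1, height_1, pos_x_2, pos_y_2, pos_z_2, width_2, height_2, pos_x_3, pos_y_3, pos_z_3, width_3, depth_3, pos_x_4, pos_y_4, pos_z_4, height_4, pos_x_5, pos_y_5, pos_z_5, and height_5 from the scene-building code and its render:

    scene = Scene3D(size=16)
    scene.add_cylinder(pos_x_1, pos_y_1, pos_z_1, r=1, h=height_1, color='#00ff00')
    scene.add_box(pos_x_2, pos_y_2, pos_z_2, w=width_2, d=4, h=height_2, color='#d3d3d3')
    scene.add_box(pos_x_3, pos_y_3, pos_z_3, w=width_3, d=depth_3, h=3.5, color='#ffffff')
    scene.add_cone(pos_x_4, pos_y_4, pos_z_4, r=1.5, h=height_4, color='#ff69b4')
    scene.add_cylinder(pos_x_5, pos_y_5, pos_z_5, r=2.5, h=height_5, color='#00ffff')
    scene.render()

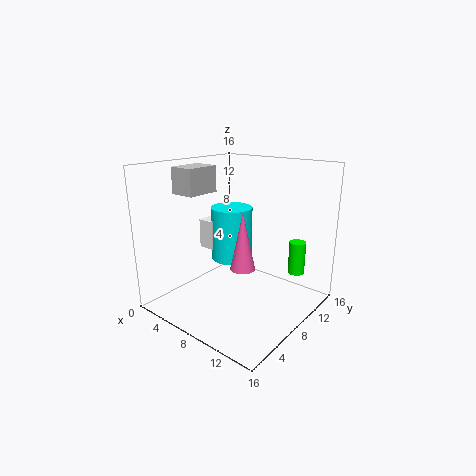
pos_x_1 = 12; pos_y_1 = 14.5; pos_z_1 = 2.5; height_1 = 4; pos_x_2 = 1; pos_y_2 = 5; pos_z_2 = 12.5; width_2 = 3; height_2 = 3; pos_x_3 = 2; pos_y_3 = 8; pos_z_3 = 5.5; width_3 = 2; depth_3 = 5; pos_x_4 = 7.5; pos_y_4 = 9.5; pos_z_4 = 3.5; height_4 = 7; pos_x_5 = 5; pos_y_5 = 10.5; pos_z_5 = 4; height_5 = 6.5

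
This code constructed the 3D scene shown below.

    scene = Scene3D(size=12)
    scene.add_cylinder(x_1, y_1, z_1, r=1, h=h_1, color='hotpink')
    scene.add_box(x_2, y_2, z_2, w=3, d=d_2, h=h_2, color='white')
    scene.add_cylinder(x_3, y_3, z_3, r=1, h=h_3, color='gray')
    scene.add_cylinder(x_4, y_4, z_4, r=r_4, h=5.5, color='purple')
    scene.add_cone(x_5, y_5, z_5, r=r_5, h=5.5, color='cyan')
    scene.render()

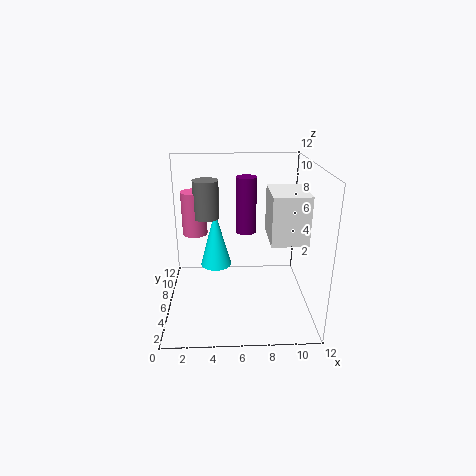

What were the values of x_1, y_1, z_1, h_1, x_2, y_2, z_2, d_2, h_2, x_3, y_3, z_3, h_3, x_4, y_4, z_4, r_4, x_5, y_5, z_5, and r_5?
x_1 = 2.5; y_1 = 6; z_1 = 6.5; h_1 = 3.5; x_2 = 8.5; y_2 = 4; z_2 = 6; d_2 = 4; h_2 = 4; x_3 = 3.5; y_3 = 5.5; z_3 = 8; h_3 = 3; x_4 = 7; y_4 = 11; z_4 = 4.5; r_4 = 1; x_5 = 4; y_5 = 10; z_5 = 1.5; r_5 = 1.5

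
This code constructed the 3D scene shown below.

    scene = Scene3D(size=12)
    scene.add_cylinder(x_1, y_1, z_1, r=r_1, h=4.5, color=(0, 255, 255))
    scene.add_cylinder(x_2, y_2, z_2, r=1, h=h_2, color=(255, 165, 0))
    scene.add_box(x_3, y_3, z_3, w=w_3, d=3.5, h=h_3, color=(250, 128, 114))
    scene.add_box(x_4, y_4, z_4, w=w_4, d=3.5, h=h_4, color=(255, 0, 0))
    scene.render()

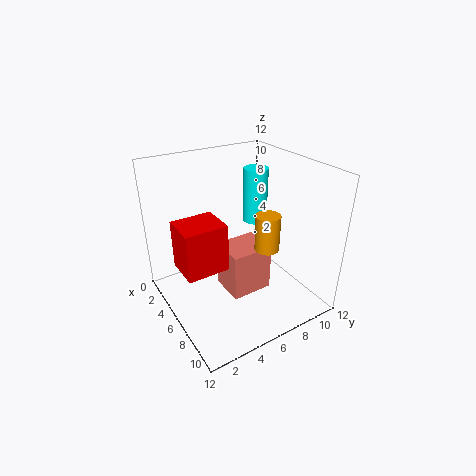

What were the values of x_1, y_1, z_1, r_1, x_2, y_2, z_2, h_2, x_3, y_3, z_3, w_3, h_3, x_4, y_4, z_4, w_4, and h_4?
x_1 = 5.5
y_1 = 8
z_1 = 7
r_1 = 1
x_2 = 8
y_2 = 7.5
z_2 = 5.5
h_2 = 3
x_3 = 5
y_3 = 4.5
z_3 = 1.5
w_3 = 3
h_3 = 4
x_4 = 4
y_4 = 1
z_4 = 4
w_4 = 3
h_4 = 4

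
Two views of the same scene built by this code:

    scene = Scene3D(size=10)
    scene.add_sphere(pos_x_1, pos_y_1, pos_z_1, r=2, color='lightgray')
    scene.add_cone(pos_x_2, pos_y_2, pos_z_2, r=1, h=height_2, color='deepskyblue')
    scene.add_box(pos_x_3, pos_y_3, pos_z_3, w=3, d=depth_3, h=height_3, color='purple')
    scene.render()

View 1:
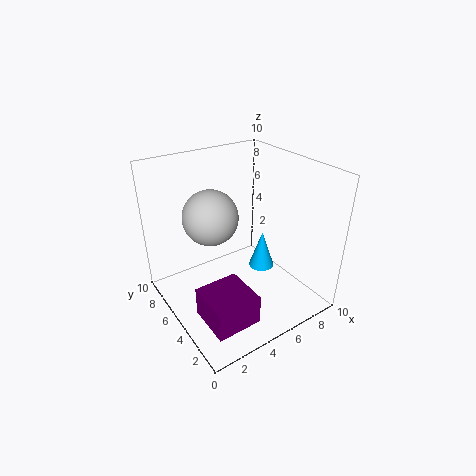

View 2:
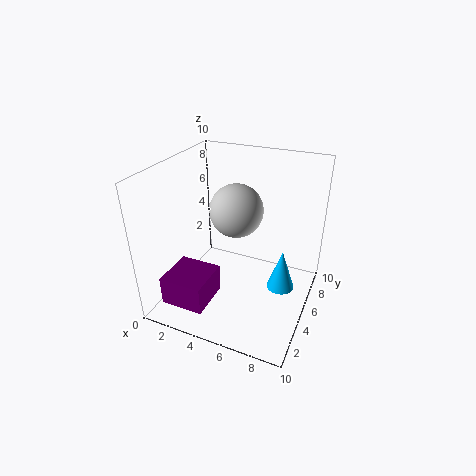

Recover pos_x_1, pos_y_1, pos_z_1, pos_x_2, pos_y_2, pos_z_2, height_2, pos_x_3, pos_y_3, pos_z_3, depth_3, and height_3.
pos_x_1 = 4, pos_y_1 = 7, pos_z_1 = 6, pos_x_2 = 8, pos_y_2 = 6, pos_z_2 = 1, height_2 = 3, pos_x_3 = 1, pos_y_3 = 1, pos_z_3 = 1, depth_3 = 3, height_3 = 2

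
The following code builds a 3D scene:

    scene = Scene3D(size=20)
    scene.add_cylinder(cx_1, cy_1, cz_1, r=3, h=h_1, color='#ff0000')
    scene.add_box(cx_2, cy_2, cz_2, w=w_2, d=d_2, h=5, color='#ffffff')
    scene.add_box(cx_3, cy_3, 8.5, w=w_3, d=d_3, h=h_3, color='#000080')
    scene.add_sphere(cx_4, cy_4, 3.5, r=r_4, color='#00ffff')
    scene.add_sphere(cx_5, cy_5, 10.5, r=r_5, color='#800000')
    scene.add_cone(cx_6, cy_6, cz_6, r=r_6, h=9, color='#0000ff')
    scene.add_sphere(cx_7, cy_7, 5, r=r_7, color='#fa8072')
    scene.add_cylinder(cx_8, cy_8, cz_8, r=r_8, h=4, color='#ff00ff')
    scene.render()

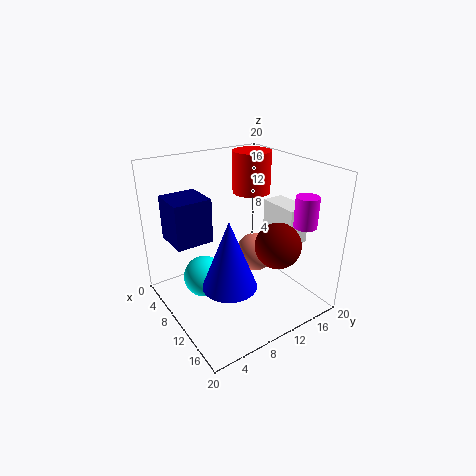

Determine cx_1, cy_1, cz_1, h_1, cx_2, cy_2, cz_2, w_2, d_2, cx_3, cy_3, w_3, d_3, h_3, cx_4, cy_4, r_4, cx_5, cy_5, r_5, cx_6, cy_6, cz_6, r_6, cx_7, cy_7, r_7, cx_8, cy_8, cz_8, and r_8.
cx_1 = 3.5; cy_1 = 17; cz_1 = 13.5; h_1 = 6.5; cx_2 = 10.5; cy_2 = 14; cz_2 = 10; w_2 = 5.5; d_2 = 3; cx_3 = 1; cy_3 = 2.5; w_3 = 5.5; d_3 = 5.5; h_3 = 6.5; cx_4 = 7; cy_4 = 6; r_4 = 3; cx_5 = 15.5; cy_5 = 12.5; r_5 = 3; cx_6 = 14; cy_6 = 6; cz_6 = 6; r_6 = 3.5; cx_7 = 7.5; cy_7 = 15; r_7 = 3; cx_8 = 17; cy_8 = 15.5; cz_8 = 13; r_8 = 1.5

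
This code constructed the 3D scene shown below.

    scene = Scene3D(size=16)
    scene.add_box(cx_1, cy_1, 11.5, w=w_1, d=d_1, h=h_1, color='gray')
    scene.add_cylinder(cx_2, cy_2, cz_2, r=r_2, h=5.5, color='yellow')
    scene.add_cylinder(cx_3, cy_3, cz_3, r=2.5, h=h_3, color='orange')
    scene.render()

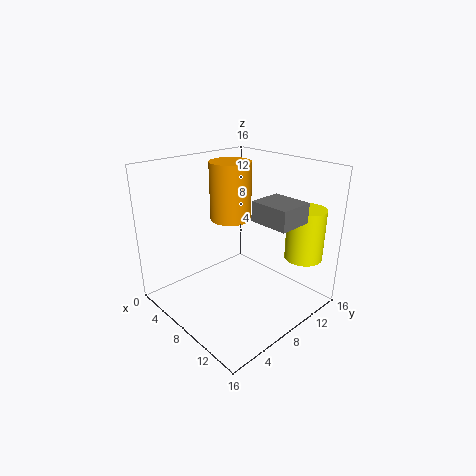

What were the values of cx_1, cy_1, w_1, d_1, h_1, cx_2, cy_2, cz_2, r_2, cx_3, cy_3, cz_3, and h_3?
cx_1 = 11.5
cy_1 = 6.5
w_1 = 4
d_1 = 3.5
h_1 = 2
cx_2 = 14
cy_2 = 12
cz_2 = 6.5
r_2 = 2
cx_3 = 4
cy_3 = 10.5
cz_3 = 8.5
h_3 = 7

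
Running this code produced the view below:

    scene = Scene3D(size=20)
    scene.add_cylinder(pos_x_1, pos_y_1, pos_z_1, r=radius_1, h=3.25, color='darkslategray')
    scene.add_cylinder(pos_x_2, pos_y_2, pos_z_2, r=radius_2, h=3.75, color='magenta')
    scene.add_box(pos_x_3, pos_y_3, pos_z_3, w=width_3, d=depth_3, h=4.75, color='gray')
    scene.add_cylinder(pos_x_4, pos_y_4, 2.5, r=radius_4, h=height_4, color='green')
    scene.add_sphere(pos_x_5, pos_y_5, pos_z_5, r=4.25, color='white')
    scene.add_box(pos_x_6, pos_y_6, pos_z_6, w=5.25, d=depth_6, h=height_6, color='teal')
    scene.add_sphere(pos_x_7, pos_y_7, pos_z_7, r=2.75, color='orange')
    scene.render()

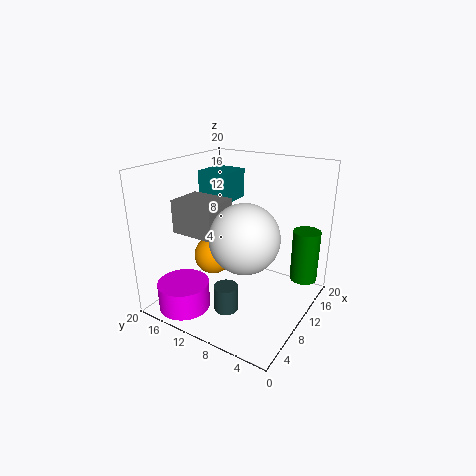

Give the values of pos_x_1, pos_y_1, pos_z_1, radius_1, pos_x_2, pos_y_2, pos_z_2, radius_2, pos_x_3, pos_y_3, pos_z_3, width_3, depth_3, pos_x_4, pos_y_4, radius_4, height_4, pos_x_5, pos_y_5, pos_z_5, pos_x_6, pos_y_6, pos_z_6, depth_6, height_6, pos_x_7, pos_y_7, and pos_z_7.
pos_x_1 = 3.25, pos_y_1 = 7.5, pos_z_1 = 3.5, radius_1 = 1.5, pos_x_2 = 3.5, pos_y_2 = 14.75, pos_z_2 = 1, radius_2 = 3.5, pos_x_3 = 6.25, pos_y_3 = 12, pos_z_3 = 10.25, width_3 = 5.25, depth_3 = 6.5, pos_x_4 = 16.75, pos_y_4 = 2.5, radius_4 = 2, height_4 = 7.75, pos_x_5 = 5.5, pos_y_5 = 6.25, pos_z_5 = 12.5, pos_x_6 = 13, pos_y_6 = 14, pos_z_6 = 13.25, depth_6 = 5, height_6 = 4.5, pos_x_7 = 9.5, pos_y_7 = 14, pos_z_7 = 6.5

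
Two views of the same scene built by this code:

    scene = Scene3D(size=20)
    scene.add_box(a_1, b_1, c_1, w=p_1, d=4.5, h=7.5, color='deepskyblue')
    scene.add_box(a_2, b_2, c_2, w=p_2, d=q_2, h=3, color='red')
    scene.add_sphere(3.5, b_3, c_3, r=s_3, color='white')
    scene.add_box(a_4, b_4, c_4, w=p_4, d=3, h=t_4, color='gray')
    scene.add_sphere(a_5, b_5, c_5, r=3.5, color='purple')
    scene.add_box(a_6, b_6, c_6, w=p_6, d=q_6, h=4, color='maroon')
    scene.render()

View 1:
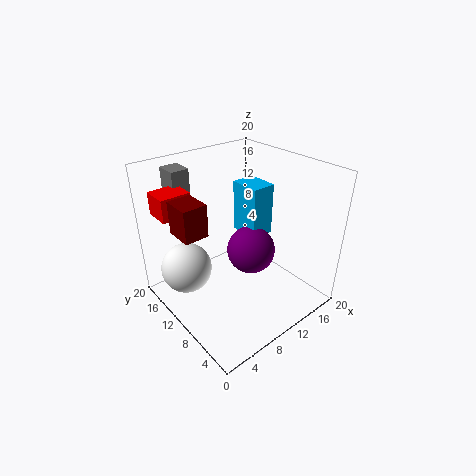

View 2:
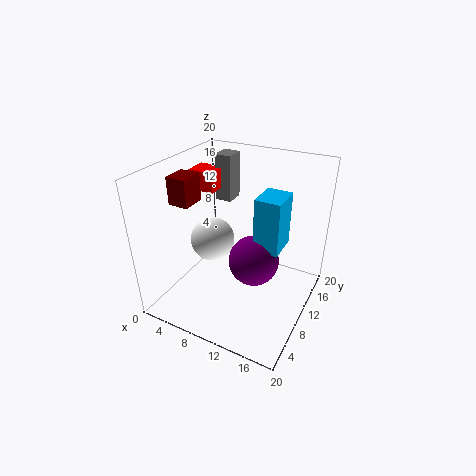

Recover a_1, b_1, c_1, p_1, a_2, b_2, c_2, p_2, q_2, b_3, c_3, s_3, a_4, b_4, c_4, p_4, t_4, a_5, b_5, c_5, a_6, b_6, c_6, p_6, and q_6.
a_1 = 12.5; b_1 = 9.5; c_1 = 9; p_1 = 3.5; a_2 = 0.5; b_2 = 12.5; c_2 = 14.5; p_2 = 4; q_2 = 3.5; b_3 = 13.5; c_3 = 6; s_3 = 3.5; a_4 = 3.5; b_4 = 15; c_4 = 12.5; p_4 = 2.5; t_4 = 7; a_5 = 12.5; b_5 = 10; c_5 = 7; a_6 = 0.5; b_6 = 7.5; c_6 = 14; p_6 = 3; q_6 = 3.5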